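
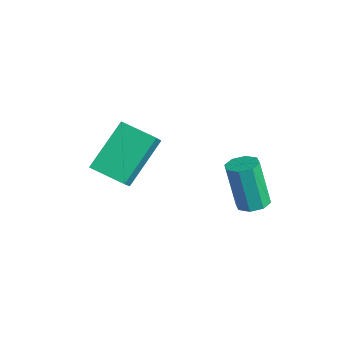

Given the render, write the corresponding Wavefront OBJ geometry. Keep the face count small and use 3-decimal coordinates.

v -1.518 -4.275 -2.261
v -2.112 -2.925 -0.955
v -2.063 -3.872 -2.926
v -2.657 -2.521 -1.62
v -0.543 -3.519 -2.6
v -1.137 -2.168 -1.294
v -1.088 -3.115 -3.265
v -1.682 -1.765 -1.959
v 0.541 0.374 -4.113
v 0.986 0.025 -4.045
v 0.564 -0.184 -2.359
v 0.119 0.166 -2.427
v 1.088 0.442 -3.967
v 0.666 0.234 -2.282
v 0.869 0.82 -3.976
v 0.447 0.611 -2.29
v 0.458 0.936 -4.064
v 0.036 0.728 -2.378
v 0.096 0.724 -4.181
v -0.326 0.515 -2.495
v -0.006 0.306 -4.258
v -0.428 0.098 -2.573
v 0.213 -0.071 -4.25
v -0.209 -0.28 -2.564
v 0.624 -0.188 -4.162
v 0.202 -0.396 -2.476
f 2 4 1
f 5 2 1
f 1 4 3
f 3 5 1
f 2 8 4
f 6 2 5
f 6 8 2
f 4 8 3
f 7 5 3
f 3 8 7
f 7 6 5
f 8 6 7
f 10 9 13
f 10 13 11
f 11 13 14
f 11 14 12
f 13 9 15
f 13 15 14
f 14 15 16
f 14 16 12
f 15 9 17
f 15 17 16
f 16 17 18
f 16 18 12
f 17 9 19
f 17 19 18
f 18 19 20
f 18 20 12
f 19 9 21
f 19 21 20
f 20 21 22
f 20 22 12
f 21 9 23
f 21 23 22
f 22 23 24
f 22 24 12
f 23 9 25
f 23 25 24
f 24 25 26
f 24 26 12
f 25 9 10
f 25 10 26
f 26 10 11
f 26 11 12



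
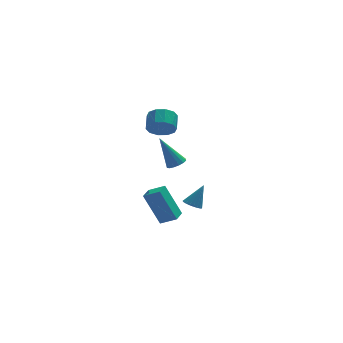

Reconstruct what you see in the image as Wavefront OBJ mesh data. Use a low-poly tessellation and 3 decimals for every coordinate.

v 0.203 -2.923 3.664
v 0.936 -2.9 3.274
v 1.169 -2.013 3.766
v 0.437 -2.037 4.156
v 0.594 -2.649 2.985
v 0.827 -1.763 3.476
v 0.103 -2.504 2.955
v 0.336 -1.617 3.447
v -0.35 -2.518 3.196
v -0.116 -1.632 3.688
v -0.591 -2.687 3.616
v -0.358 -1.801 4.107
v -0.529 -2.947 4.054
v -0.296 -2.06 4.546
v -0.187 -3.197 4.344
v 0.046 -2.311 4.835
v 0.304 -3.343 4.373
v 0.537 -2.456 4.865
v 0.756 -3.328 4.132
v 0.99 -2.442 4.624
v 0.998 -3.159 3.713
v 1.231 -2.273 4.204
v 0.226 -2.388 -4.122
v -0.585 -1.75 -2.201
v 0.682 -1.581 -4.197
v -0.129 -0.943 -2.277
v 1.069 -2.817 -3.623
v 0.258 -2.179 -1.703
v 1.525 -2.01 -3.699
v 0.714 -1.372 -1.778
v 2.089 -2.143 -2.991
v 2.569 -1.992 -3.297
v 2.791 -1.817 -1.729
v 2.448 -1.779 -3.285
v 2.265 -1.629 -3.221
v 2.051 -1.568 -3.118
v 1.843 -1.606 -2.993
v 1.678 -1.737 -2.867
v 1.584 -1.938 -2.762
v 1.578 -2.175 -2.698
v 1.659 -2.406 -2.683
v 1.815 -2.591 -2.722
v 2.018 -2.699 -2.807
v 2.233 -2.711 -2.924
v 2.424 -2.625 -3.053
v 2.556 -2.455 -3.17
v 2.608 -2.231 -3.257
v 0.916 -3.451 1.193
v 1.454 -3.352 1.414
v 0.104 -2.909 2.927
v 1.369 -3.086 1.291
v 1.163 -2.917 1.142
v 0.89 -2.892 1.006
v 0.624 -3.016 0.921
v 0.437 -3.256 0.908
v 0.378 -3.549 0.972
v 0.463 -3.816 1.095
v 0.669 -3.984 1.244
v 0.941 -4.01 1.379
v 1.207 -3.886 1.465
v 1.395 -3.645 1.477
f 2 1 5
f 2 5 3
f 3 5 6
f 3 6 4
f 5 1 7
f 5 7 6
f 6 7 8
f 6 8 4
f 7 1 9
f 7 9 8
f 8 9 10
f 8 10 4
f 9 1 11
f 9 11 10
f 10 11 12
f 10 12 4
f 11 1 13
f 11 13 12
f 12 13 14
f 12 14 4
f 13 1 15
f 13 15 14
f 14 15 16
f 14 16 4
f 15 1 17
f 15 17 16
f 16 17 18
f 16 18 4
f 17 1 19
f 17 19 18
f 18 19 20
f 18 20 4
f 19 1 21
f 19 21 20
f 20 21 22
f 20 22 4
f 21 1 2
f 21 2 22
f 22 2 3
f 22 3 4
f 24 26 23
f 27 24 23
f 23 26 25
f 25 27 23
f 24 30 26
f 28 24 27
f 28 30 24
f 26 30 25
f 29 27 25
f 25 30 29
f 29 28 27
f 30 28 29
f 32 31 34
f 32 34 33
f 34 31 35
f 34 35 33
f 35 31 36
f 35 36 33
f 36 31 37
f 36 37 33
f 37 31 38
f 37 38 33
f 38 31 39
f 38 39 33
f 39 31 40
f 39 40 33
f 40 31 41
f 40 41 33
f 41 31 42
f 41 42 33
f 42 31 43
f 42 43 33
f 43 31 44
f 43 44 33
f 44 31 45
f 44 45 33
f 45 31 46
f 45 46 33
f 46 31 47
f 46 47 33
f 47 31 32
f 47 32 33
f 49 48 51
f 49 51 50
f 51 48 52
f 51 52 50
f 52 48 53
f 52 53 50
f 53 48 54
f 53 54 50
f 54 48 55
f 54 55 50
f 55 48 56
f 55 56 50
f 56 48 57
f 56 57 50
f 57 48 58
f 57 58 50
f 58 48 59
f 58 59 50
f 59 48 60
f 59 60 50
f 60 48 61
f 60 61 50
f 61 48 49
f 61 49 50



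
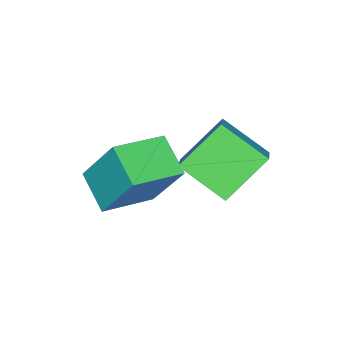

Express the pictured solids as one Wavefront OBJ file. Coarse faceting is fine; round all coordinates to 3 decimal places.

v -0.421 -1.592 -3.842
v -0.434 -0.809 -2.482
v 0.086 -0.784 -4.303
v 0.074 -0.001 -2.943
v 0.746 -2.139 -3.517
v 0.734 -1.356 -2.157
v 1.254 -1.331 -3.978
v 1.241 -0.548 -2.618
v -1.589 1.122 -3.084
v -1.534 -0.01 -2.409
v -0.993 1.425 -2.626
v -0.938 0.292 -1.95
v -0.642 0.628 -3.99
v -0.587 -0.505 -3.314
v -0.046 0.93 -3.531
v 0.009 -0.202 -2.856
f 2 4 1
f 5 2 1
f 1 4 3
f 3 5 1
f 2 8 4
f 6 2 5
f 6 8 2
f 4 8 3
f 7 5 3
f 3 8 7
f 7 6 5
f 8 6 7
f 10 12 9
f 13 10 9
f 9 12 11
f 11 13 9
f 10 16 12
f 14 10 13
f 14 16 10
f 12 16 11
f 15 13 11
f 11 16 15
f 15 14 13
f 16 14 15



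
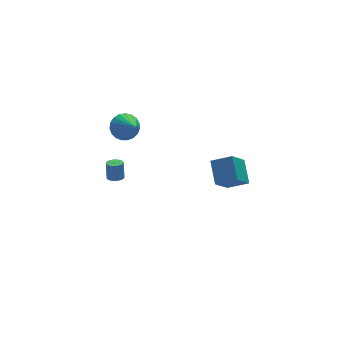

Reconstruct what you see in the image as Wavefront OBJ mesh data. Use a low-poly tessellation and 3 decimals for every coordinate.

v -2.648 3.371 -3.345
v -2.246 3.002 -3.278
v -2.169 3.3 -2.107
v -2.572 3.669 -2.175
v -2.129 3.191 -3.333
v -2.052 3.488 -2.163
v -2.102 3.41 -3.391
v -2.025 3.708 -2.221
v -2.169 3.623 -3.441
v -2.092 3.921 -2.27
v -2.319 3.793 -3.474
v -2.242 4.09 -2.304
v -2.526 3.889 -3.485
v -2.45 4.187 -2.315
v -2.754 3.896 -3.472
v -2.678 4.193 -2.301
v -2.964 3.812 -3.437
v -2.888 4.11 -2.266
v -3.119 3.652 -3.386
v -3.043 3.95 -2.215
v -3.193 3.443 -3.328
v -3.117 3.741 -2.158
v -3.173 3.222 -3.273
v -3.096 3.52 -2.103
v -3.062 3.027 -3.231
v -2.985 3.325 -2.06
v -2.879 2.891 -3.208
v -2.802 3.189 -2.038
v -2.657 2.838 -3.209
v -2.58 3.136 -2.039
v -2.433 2.878 -3.234
v -2.356 3.175 -2.063
v -1.69 4.156 0.642
v -0.81 4.497 0.974
v -1.51 2.684 1.678
v -1.076 4.659 1.25
v -1.447 4.734 1.421
v -1.861 4.709 1.457
v -2.245 4.589 1.352
v -2.533 4.394 1.124
v -2.675 4.157 0.813
v -2.646 3.921 0.472
v -2.453 3.725 0.161
v -2.127 3.604 -0.068
v -1.726 3.578 -0.174
v -1.318 3.653 -0.138
v -0.975 3.814 0.032
v -0.755 4.035 0.307
v -0.697 4.276 0.641
v 1.65 -5.279 2.086
v 1.915 -3.934 3.057
v 0.562 -4.642 1.501
v 0.827 -3.297 2.472
v 2.733 -4.583 0.828
v 2.998 -3.238 1.799
v 1.645 -3.946 0.243
v 1.91 -2.601 1.214
f 2 1 5
f 2 5 3
f 3 5 6
f 3 6 4
f 5 1 7
f 5 7 6
f 6 7 8
f 6 8 4
f 7 1 9
f 7 9 8
f 8 9 10
f 8 10 4
f 9 1 11
f 9 11 10
f 10 11 12
f 10 12 4
f 11 1 13
f 11 13 12
f 12 13 14
f 12 14 4
f 13 1 15
f 13 15 14
f 14 15 16
f 14 16 4
f 15 1 17
f 15 17 16
f 16 17 18
f 16 18 4
f 17 1 19
f 17 19 18
f 18 19 20
f 18 20 4
f 19 1 21
f 19 21 20
f 20 21 22
f 20 22 4
f 21 1 23
f 21 23 22
f 22 23 24
f 22 24 4
f 23 1 25
f 23 25 24
f 24 25 26
f 24 26 4
f 25 1 27
f 25 27 26
f 26 27 28
f 26 28 4
f 27 1 29
f 27 29 28
f 28 29 30
f 28 30 4
f 29 1 31
f 29 31 30
f 30 31 32
f 30 32 4
f 31 1 2
f 31 2 32
f 32 2 3
f 32 3 4
f 34 33 36
f 34 36 35
f 36 33 37
f 36 37 35
f 37 33 38
f 37 38 35
f 38 33 39
f 38 39 35
f 39 33 40
f 39 40 35
f 40 33 41
f 40 41 35
f 41 33 42
f 41 42 35
f 42 33 43
f 42 43 35
f 43 33 44
f 43 44 35
f 44 33 45
f 44 45 35
f 45 33 46
f 45 46 35
f 46 33 47
f 46 47 35
f 47 33 48
f 47 48 35
f 48 33 49
f 48 49 35
f 49 33 34
f 49 34 35
f 51 53 50
f 54 51 50
f 50 53 52
f 52 54 50
f 51 57 53
f 55 51 54
f 55 57 51
f 53 57 52
f 56 54 52
f 52 57 56
f 56 55 54
f 57 55 56



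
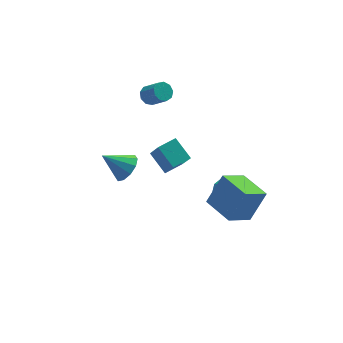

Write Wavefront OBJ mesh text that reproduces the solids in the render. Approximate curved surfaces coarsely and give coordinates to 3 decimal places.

v 1.536 -4.345 -1.054
v 2.424 -4.046 0.483
v 0.923 -2.717 -1.017
v 1.811 -2.418 0.52
v 2.769 -3.862 -1.86
v 3.657 -3.563 -0.323
v 2.156 -2.234 -1.823
v 3.044 -1.935 -0.286
v 2.959 0.255 -3.726
v 3.575 0.73 -3.54
v 3.281 -0.795 -2.114
v 3.211 0.913 -3.348
v 2.766 0.887 -3.276
v 2.383 0.661 -3.347
v 2.183 0.305 -3.538
v 2.229 -0.066 -3.789
v 2.507 -0.336 -4.02
v 2.928 -0.418 -4.158
v 3.359 -0.287 -4.158
v 3.663 0.017 -4.021
v 3.744 0.396 -3.791
v -2.386 -0.402 0.337
v -1.843 -0.449 0.976
v -3.494 -0.058 1.303
v -1.843 0.04 0.802
v -2.051 0.36 0.45
v -2.386 0.389 0.055
v -2.722 0.116 -0.233
v -2.929 -0.355 -0.302
v -2.929 -0.844 -0.128
v -2.721 -1.164 0.224
v -2.386 -1.193 0.619
v -2.05 -0.92 0.906
v -0.206 3.336 2.124
v 0.159 3.134 1.722
v 0.672 2.403 2.553
v 0.306 2.604 2.956
v 0.317 3.45 1.902
v 0.83 2.718 2.733
v 0.23 3.712 2.186
v 0.743 2.981 3.018
v -0.061 3.799 2.442
v 0.452 3.067 3.273
v -0.42 3.668 2.549
v 0.093 2.937 3.38
v -0.679 3.382 2.457
v -0.166 2.651 3.288
v -0.717 3.074 2.21
v -0.204 2.343 3.041
v -0.516 2.889 1.923
v -0.003 2.158 2.754
v -0.17 2.912 1.73
v 0.342 2.181 2.561
v 0.292 0.805 -1.513
v -0.189 1.847 -0.73
v 0.123 1.723 -2.838
v -0.359 2.765 -2.054
v 1.299 1.175 -1.386
v 0.817 2.217 -0.602
v 1.129 2.093 -2.71
v 0.648 3.135 -1.927
f 2 4 1
f 5 2 1
f 1 4 3
f 3 5 1
f 2 8 4
f 6 2 5
f 6 8 2
f 4 8 3
f 7 5 3
f 3 8 7
f 7 6 5
f 8 6 7
f 10 9 12
f 10 12 11
f 12 9 13
f 12 13 11
f 13 9 14
f 13 14 11
f 14 9 15
f 14 15 11
f 15 9 16
f 15 16 11
f 16 9 17
f 16 17 11
f 17 9 18
f 17 18 11
f 18 9 19
f 18 19 11
f 19 9 20
f 19 20 11
f 20 9 21
f 20 21 11
f 21 9 10
f 21 10 11
f 23 22 25
f 23 25 24
f 25 22 26
f 25 26 24
f 26 22 27
f 26 27 24
f 27 22 28
f 27 28 24
f 28 22 29
f 28 29 24
f 29 22 30
f 29 30 24
f 30 22 31
f 30 31 24
f 31 22 32
f 31 32 24
f 32 22 33
f 32 33 24
f 33 22 23
f 33 23 24
f 35 34 38
f 35 38 36
f 36 38 39
f 36 39 37
f 38 34 40
f 38 40 39
f 39 40 41
f 39 41 37
f 40 34 42
f 40 42 41
f 41 42 43
f 41 43 37
f 42 34 44
f 42 44 43
f 43 44 45
f 43 45 37
f 44 34 46
f 44 46 45
f 45 46 47
f 45 47 37
f 46 34 48
f 46 48 47
f 47 48 49
f 47 49 37
f 48 34 50
f 48 50 49
f 49 50 51
f 49 51 37
f 50 34 52
f 50 52 51
f 51 52 53
f 51 53 37
f 52 34 35
f 52 35 53
f 53 35 36
f 53 36 37
f 55 57 54
f 58 55 54
f 54 57 56
f 56 58 54
f 55 61 57
f 59 55 58
f 59 61 55
f 57 61 56
f 60 58 56
f 56 61 60
f 60 59 58
f 61 59 60



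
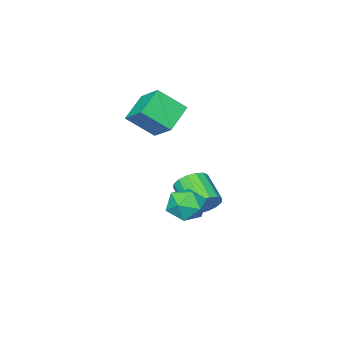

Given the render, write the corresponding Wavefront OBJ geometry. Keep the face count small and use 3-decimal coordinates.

v 0.156 -2.189 1.702
v -1.398 -2.649 2.693
v 0.397 -0.596 2.818
v -1.157 -1.056 3.809
v 1.297 -3.264 2.991
v -0.257 -3.724 3.982
v 1.538 -1.671 4.107
v -0.016 -2.131 5.098
v -0.592 0.948 -2.625
v 0.218 0.471 -3.022
v -0.238 -1.145 -2.011
v -1.048 -0.668 -1.615
v 0.396 0.698 -2.579
v -0.061 -0.918 -1.568
v 0.309 0.991 -2.149
v -0.148 -0.625 -1.138
v -0.019 1.273 -1.846
v -0.476 -0.343 -0.836
v -0.501 1.468 -1.752
v -0.958 -0.148 -0.742
v -1.007 1.524 -1.893
v -1.464 -0.093 -0.882
v -1.402 1.425 -2.229
v -1.858 -0.191 -1.218
v -1.579 1.198 -2.672
v -2.036 -0.418 -1.661
v -1.492 0.905 -3.102
v -1.949 -0.711 -2.091
v -1.164 0.623 -3.404
v -1.621 -0.993 -2.394
v -0.682 0.428 -3.498
v -1.139 -1.188 -2.488
v -0.176 0.373 -3.358
v -0.633 -1.244 -2.347
v 3.461 4.979 0.362
v 4.097 4.458 -0.437
v 2.743 3.342 0.857
v 3.379 2.821 0.058
v 3.88 3.281 0.98
v 4.325 4.293 0.674
v 2.515 3.507 -0.254
v 2.96 4.519 -0.56
v 3.513 3.549 -0.818
v 4.356 3.409 -0.055
v 2.484 4.391 0.475
v 3.327 4.251 1.238
f 2 4 1
f 5 2 1
f 1 4 3
f 3 5 1
f 2 8 4
f 6 2 5
f 6 8 2
f 4 8 3
f 7 5 3
f 3 8 7
f 7 6 5
f 8 6 7
f 10 9 13
f 10 13 11
f 11 13 14
f 11 14 12
f 13 9 15
f 13 15 14
f 14 15 16
f 14 16 12
f 15 9 17
f 15 17 16
f 16 17 18
f 16 18 12
f 17 9 19
f 17 19 18
f 18 19 20
f 18 20 12
f 19 9 21
f 19 21 20
f 20 21 22
f 20 22 12
f 21 9 23
f 21 23 22
f 22 23 24
f 22 24 12
f 23 9 25
f 23 25 24
f 24 25 26
f 24 26 12
f 25 9 27
f 25 27 26
f 26 27 28
f 26 28 12
f 27 9 29
f 27 29 28
f 28 29 30
f 28 30 12
f 29 9 31
f 29 31 30
f 30 31 32
f 30 32 12
f 31 9 33
f 31 33 32
f 32 33 34
f 32 34 12
f 33 9 10
f 33 10 34
f 34 10 11
f 34 11 12
f 35 46 40
f 35 40 36
f 35 36 42
f 35 42 45
f 35 45 46
f 36 40 44
f 40 46 39
f 46 45 37
f 45 42 41
f 42 36 43
f 38 44 39
f 38 39 37
f 38 37 41
f 38 41 43
f 38 43 44
f 39 44 40
f 37 39 46
f 41 37 45
f 43 41 42
f 44 43 36



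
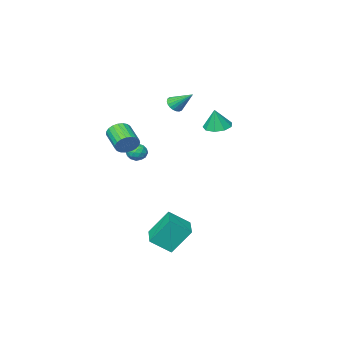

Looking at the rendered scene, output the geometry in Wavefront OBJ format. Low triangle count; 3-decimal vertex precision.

v 2.303 0.787 1.935
v 2.775 0.495 1.492
v 2.508 -0.8 2.062
v 2.037 -0.507 2.505
v 2.943 0.563 1.724
v 2.677 -0.732 2.295
v 3.001 0.67 1.994
v 2.734 -0.625 2.564
v 2.938 0.797 2.253
v 2.671 -0.498 2.823
v 2.766 0.922 2.457
v 2.499 -0.373 3.027
v 2.513 1.024 2.57
v 2.246 -0.271 3.141
v 2.224 1.086 2.574
v 1.958 -0.209 3.145
v 1.949 1.095 2.468
v 1.682 -0.2 3.038
v 1.735 1.052 2.269
v 1.469 -0.243 2.839
v 1.62 0.962 2.012
v 1.353 -0.333 2.583
v 1.622 0.843 1.742
v 1.356 -0.452 2.313
v 1.743 0.714 1.506
v 1.476 -0.581 2.076
v 1.96 0.598 1.343
v 1.693 -0.697 1.914
v 2.237 0.514 1.283
v 1.97 -0.781 1.853
v 2.525 0.478 1.335
v 2.258 -0.817 1.906
v -2.616 -2.018 3.193
v -2.222 -1.65 2.954
v -3.064 -0.922 4.147
v -2.421 -1.61 2.815
v -2.653 -1.64 2.742
v -2.878 -1.736 2.746
v -3.059 -1.881 2.828
v -3.163 -2.049 2.973
v -3.172 -2.212 3.156
v -3.086 -2.342 3.346
v -2.918 -2.415 3.509
v -2.698 -2.42 3.617
v -2.464 -2.355 3.653
v -2.256 -2.232 3.609
v -2.111 -2.072 3.493
v -2.053 -1.903 3.325
v -2.092 -1.753 3.135
v 1.933 2.229 -4.071
v 1.043 2.807 -2.604
v 0.941 2.812 -4.903
v 0.051 3.39 -3.436
v 2.749 3.57 -4.104
v 1.859 4.148 -2.637
v 1.757 4.153 -4.936
v 0.867 4.731 -3.469
v -3.948 0.208 1.934
v -3.14 0.227 1.745
v -3.652 0.312 3.206
v -3.35 0.754 1.751
v -3.84 1.026 1.842
v -4.38 0.915 1.977
v -4.718 0.474 2.091
v -4.696 -0.092 2.132
v -4.323 -0.517 2.08
v -3.775 -0.603 1.96
v -3.308 -0.309 1.827
v -0.983 -2.381 -0.02
v -0.352 -2.319 0.13
v -0.748 -3.161 -0.69
v -0.117 -3.099 -0.54
v -0.535 -3.333 -0.098
v -0.68 -2.85 0.316
v -0.42 -2.63 -0.876
v -0.565 -2.147 -0.462
v -0.004 -2.473 -0.4
v -0.075 -2.907 0.081
v -1.025 -2.573 -0.641
v -1.096 -3.007 -0.16
v -0.688 -2.282 0.114
v -0.412 -3.198 -0.674
v -0.658 -3.336 -0.414
v -0.286 -3.299 -0.326
v -0.881 -2.594 0.223
v -0.51 -2.557 0.311
v -0.617 -3.153 0.177
v -0.59 -2.923 -0.871
v -0.219 -2.886 -0.783
v -0.814 -2.181 -0.234
v -0.442 -2.144 -0.146
v -0.483 -2.327 -0.737
v -0.112 -2.335 -0.11
v 0.026 -2.794 -0.503
v -0.152 -2.518 -0.701
v -0.238 -2.235 -0.457
v -0.154 -2.591 0.173
v -0.016 -3.049 -0.221
v -0.262 -3.186 0.039
v -0.347 -2.903 0.283
v 0.051 -2.681 -0.138
v -1.084 -2.431 -0.339
v -0.946 -2.889 -0.733
v -0.753 -2.577 -0.843
v -0.838 -2.294 -0.599
v -1.126 -2.686 -0.057
v -0.988 -3.145 -0.45
v -0.862 -3.245 -0.103
v -0.948 -2.962 0.141
v -1.151 -2.799 -0.422
f 2 1 5
f 2 5 3
f 3 5 6
f 3 6 4
f 5 1 7
f 5 7 6
f 6 7 8
f 6 8 4
f 7 1 9
f 7 9 8
f 8 9 10
f 8 10 4
f 9 1 11
f 9 11 10
f 10 11 12
f 10 12 4
f 11 1 13
f 11 13 12
f 12 13 14
f 12 14 4
f 13 1 15
f 13 15 14
f 14 15 16
f 14 16 4
f 15 1 17
f 15 17 16
f 16 17 18
f 16 18 4
f 17 1 19
f 17 19 18
f 18 19 20
f 18 20 4
f 19 1 21
f 19 21 20
f 20 21 22
f 20 22 4
f 21 1 23
f 21 23 22
f 22 23 24
f 22 24 4
f 23 1 25
f 23 25 24
f 24 25 26
f 24 26 4
f 25 1 27
f 25 27 26
f 26 27 28
f 26 28 4
f 27 1 29
f 27 29 28
f 28 29 30
f 28 30 4
f 29 1 31
f 29 31 30
f 30 31 32
f 30 32 4
f 31 1 2
f 31 2 32
f 32 2 3
f 32 3 4
f 34 33 36
f 34 36 35
f 36 33 37
f 36 37 35
f 37 33 38
f 37 38 35
f 38 33 39
f 38 39 35
f 39 33 40
f 39 40 35
f 40 33 41
f 40 41 35
f 41 33 42
f 41 42 35
f 42 33 43
f 42 43 35
f 43 33 44
f 43 44 35
f 44 33 45
f 44 45 35
f 45 33 46
f 45 46 35
f 46 33 47
f 46 47 35
f 47 33 48
f 47 48 35
f 48 33 49
f 48 49 35
f 49 33 34
f 49 34 35
f 51 53 50
f 54 51 50
f 50 53 52
f 52 54 50
f 51 57 53
f 55 51 54
f 55 57 51
f 53 57 52
f 56 54 52
f 52 57 56
f 56 55 54
f 57 55 56
f 59 58 61
f 59 61 60
f 61 58 62
f 61 62 60
f 62 58 63
f 62 63 60
f 63 58 64
f 63 64 60
f 64 58 65
f 64 65 60
f 65 58 66
f 65 66 60
f 66 58 67
f 66 67 60
f 67 58 68
f 67 68 60
f 68 58 59
f 68 59 60
f 69 106 85
f 106 80 109
f 85 109 74
f 106 109 85
f 69 85 81
f 85 74 86
f 81 86 70
f 85 86 81
f 69 81 90
f 81 70 91
f 90 91 76
f 81 91 90
f 69 90 102
f 90 76 105
f 102 105 79
f 90 105 102
f 69 102 106
f 102 79 110
f 106 110 80
f 102 110 106
f 70 86 97
f 86 74 100
f 97 100 78
f 86 100 97
f 74 109 87
f 109 80 108
f 87 108 73
f 109 108 87
f 80 110 107
f 110 79 103
f 107 103 71
f 110 103 107
f 79 105 104
f 105 76 92
f 104 92 75
f 105 92 104
f 76 91 96
f 91 70 93
f 96 93 77
f 91 93 96
f 72 98 84
f 98 78 99
f 84 99 73
f 98 99 84
f 72 84 82
f 84 73 83
f 82 83 71
f 84 83 82
f 72 82 89
f 82 71 88
f 89 88 75
f 82 88 89
f 72 89 94
f 89 75 95
f 94 95 77
f 89 95 94
f 72 94 98
f 94 77 101
f 98 101 78
f 94 101 98
f 73 99 87
f 99 78 100
f 87 100 74
f 99 100 87
f 71 83 107
f 83 73 108
f 107 108 80
f 83 108 107
f 75 88 104
f 88 71 103
f 104 103 79
f 88 103 104
f 77 95 96
f 95 75 92
f 96 92 76
f 95 92 96
f 78 101 97
f 101 77 93
f 97 93 70
f 101 93 97



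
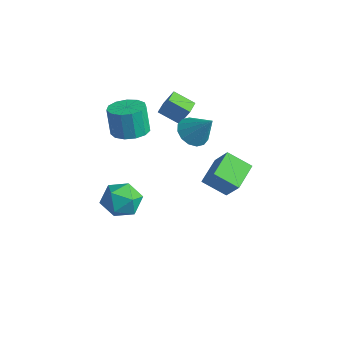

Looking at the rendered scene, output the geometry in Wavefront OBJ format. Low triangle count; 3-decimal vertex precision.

v 1.76 -1.436 -0.287
v 1.038 0.055 0.246
v 2.832 -0.616 -1.128
v 2.11 0.875 -0.595
v 2.75 -1.415 0.995
v 2.028 0.076 1.528
v 3.822 -0.595 0.154
v 3.1 0.896 0.687
v -1.37 0.481 0.855
v -0.773 -0.304 0.593
v -0.21 0.879 2.305
v -0.581 0.11 0.325
v -0.601 0.622 0.2
v -0.827 1.097 0.25
v -1.198 1.406 0.462
v -1.616 1.468 0.78
v -1.967 1.265 1.117
v -2.159 0.852 1.384
v -2.14 0.339 1.509
v -1.914 -0.135 1.459
v -1.543 -0.445 1.247
v -1.125 -0.507 0.93
v -3.229 1.008 0.114
v -4.272 0.314 0.803
v -4.015 2.001 -0.076
v -5.058 1.307 0.614
v -2.882 1.473 1.106
v -3.925 0.779 1.796
v -3.668 2.466 0.917
v -4.711 1.772 1.606
v -3.725 -1.974 0.645
v -2.726 -2.354 0.862
v -3.097 -2.326 2.613
v -4.095 -1.946 2.395
v -2.682 -1.742 0.862
v -3.053 -1.713 2.613
v -2.968 -1.203 0.792
v -3.339 -1.175 2.543
v -3.495 -0.909 0.676
v -3.866 -0.881 2.427
v -4.094 -0.953 0.55
v -4.465 -0.925 2.301
v -4.576 -1.322 0.453
v -4.947 -1.293 2.204
v -4.788 -1.897 0.418
v -5.159 -1.869 2.169
v -4.662 -2.497 0.454
v -5.033 -2.469 2.205
v -4.238 -2.931 0.551
v -4.609 -2.903 2.302
v -3.651 -3.061 0.678
v -4.022 -3.033 2.429
v -3.088 -2.846 0.794
v -3.459 -2.818 2.544
v -2.099 -3.173 -4.074
v -1.516 -2.82 -3.025
v -2.624 -4.92 -3.195
v -2.041 -4.567 -2.146
v -3.089 -3.985 -2.506
v -2.764 -2.906 -3.049
v -1.376 -4.834 -3.171
v -1.051 -3.755 -3.714
v -1.069 -3.847 -2.467
v -2.128 -3.322 -2.055
v -2.012 -4.418 -4.165
v -3.071 -3.893 -3.753
f 2 4 1
f 5 2 1
f 1 4 3
f 3 5 1
f 2 8 4
f 6 2 5
f 6 8 2
f 4 8 3
f 7 5 3
f 3 8 7
f 7 6 5
f 8 6 7
f 10 9 12
f 10 12 11
f 12 9 13
f 12 13 11
f 13 9 14
f 13 14 11
f 14 9 15
f 14 15 11
f 15 9 16
f 15 16 11
f 16 9 17
f 16 17 11
f 17 9 18
f 17 18 11
f 18 9 19
f 18 19 11
f 19 9 20
f 19 20 11
f 20 9 21
f 20 21 11
f 21 9 22
f 21 22 11
f 22 9 10
f 22 10 11
f 24 26 23
f 27 24 23
f 23 26 25
f 25 27 23
f 24 30 26
f 28 24 27
f 28 30 24
f 26 30 25
f 29 27 25
f 25 30 29
f 29 28 27
f 30 28 29
f 32 31 35
f 32 35 33
f 33 35 36
f 33 36 34
f 35 31 37
f 35 37 36
f 36 37 38
f 36 38 34
f 37 31 39
f 37 39 38
f 38 39 40
f 38 40 34
f 39 31 41
f 39 41 40
f 40 41 42
f 40 42 34
f 41 31 43
f 41 43 42
f 42 43 44
f 42 44 34
f 43 31 45
f 43 45 44
f 44 45 46
f 44 46 34
f 45 31 47
f 45 47 46
f 46 47 48
f 46 48 34
f 47 31 49
f 47 49 48
f 48 49 50
f 48 50 34
f 49 31 51
f 49 51 50
f 50 51 52
f 50 52 34
f 51 31 53
f 51 53 52
f 52 53 54
f 52 54 34
f 53 31 32
f 53 32 54
f 54 32 33
f 54 33 34
f 55 66 60
f 55 60 56
f 55 56 62
f 55 62 65
f 55 65 66
f 56 60 64
f 60 66 59
f 66 65 57
f 65 62 61
f 62 56 63
f 58 64 59
f 58 59 57
f 58 57 61
f 58 61 63
f 58 63 64
f 59 64 60
f 57 59 66
f 61 57 65
f 63 61 62
f 64 63 56



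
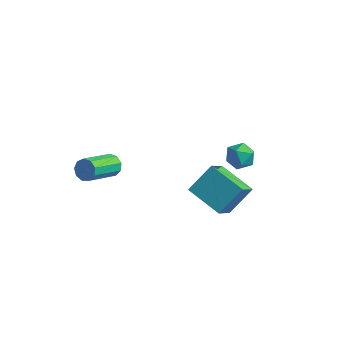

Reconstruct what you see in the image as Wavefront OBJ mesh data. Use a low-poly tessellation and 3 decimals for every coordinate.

v 0.164 1.27 2.985
v 0.513 1.461 2.481
v -0.053 0.379 2.499
v 0.296 0.57 1.995
v 0.585 0.428 2.549
v 0.719 0.978 2.85
v -0.259 0.862 2.13
v -0.125 1.412 2.431
v 0.251 1.208 1.953
v 0.773 0.94 2.212
v -0.313 0.9 2.768
v 0.209 0.632 3.027
v -0.202 -2.099 2.768
v 0.225 -1.183 3.663
v -0.367 -1.039 1.762
v 0.061 -0.123 2.657
v 1.239 -2.317 2.303
v 1.667 -1.401 3.198
v 1.075 -1.257 1.297
v 1.502 -0.341 2.192
v -3.879 -1.66 1.937
v -3.748 -1.445 2.369
v -3.969 -2.844 3.134
v -4.101 -3.06 2.703
v -4.086 -1.417 2.322
v -4.307 -2.816 3.088
v -4.327 -1.503 2.095
v -4.548 -2.902 2.861
v -4.359 -1.663 1.794
v -4.58 -3.062 2.56
v -4.166 -1.821 1.56
v -4.387 -3.22 2.326
v -3.839 -1.905 1.503
v -4.061 -3.304 2.268
v -3.531 -1.874 1.648
v -3.753 -3.273 2.414
v -3.386 -1.743 1.929
v -3.608 -3.142 2.695
v -3.472 -1.574 2.214
v -3.693 -2.973 2.979
f 1 12 6
f 1 6 2
f 1 2 8
f 1 8 11
f 1 11 12
f 2 6 10
f 6 12 5
f 12 11 3
f 11 8 7
f 8 2 9
f 4 10 5
f 4 5 3
f 4 3 7
f 4 7 9
f 4 9 10
f 5 10 6
f 3 5 12
f 7 3 11
f 9 7 8
f 10 9 2
f 14 16 13
f 17 14 13
f 13 16 15
f 15 17 13
f 14 20 16
f 18 14 17
f 18 20 14
f 16 20 15
f 19 17 15
f 15 20 19
f 19 18 17
f 20 18 19
f 22 21 25
f 22 25 23
f 23 25 26
f 23 26 24
f 25 21 27
f 25 27 26
f 26 27 28
f 26 28 24
f 27 21 29
f 27 29 28
f 28 29 30
f 28 30 24
f 29 21 31
f 29 31 30
f 30 31 32
f 30 32 24
f 31 21 33
f 31 33 32
f 32 33 34
f 32 34 24
f 33 21 35
f 33 35 34
f 34 35 36
f 34 36 24
f 35 21 37
f 35 37 36
f 36 37 38
f 36 38 24
f 37 21 39
f 37 39 38
f 38 39 40
f 38 40 24
f 39 21 22
f 39 22 40
f 40 22 23
f 40 23 24



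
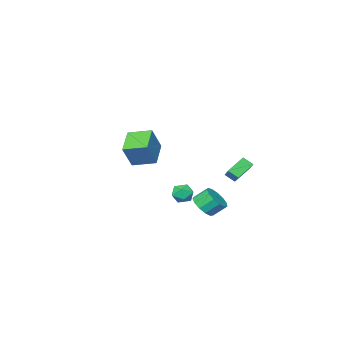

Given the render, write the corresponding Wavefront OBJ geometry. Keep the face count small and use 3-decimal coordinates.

v -2.333 -1.007 -2.825
v -1.66 -1.348 -2.477
v -2.48 -2.092 -3.603
v -1.807 -2.433 -3.255
v -2.503 -2.34 -2.811
v -2.412 -1.669 -2.33
v -1.728 -1.771 -3.75
v -1.637 -1.1 -3.269
v -1.286 -1.82 -3.048
v -1.765 -2.171 -2.468
v -2.375 -1.269 -3.612
v -2.854 -1.62 -3.032
v -0.947 1.529 -2.922
v -0.195 2.058 -2.729
v -0.82 2.66 -1.945
v -1.573 2.131 -2.138
v -0.453 2.303 -3.122
v -1.078 2.905 -2.338
v -0.867 2.302 -3.452
v -1.492 2.904 -2.667
v -1.307 2.055 -3.613
v -1.932 2.657 -2.829
v -1.633 1.642 -3.555
v -2.258 2.244 -2.771
v -1.741 1.192 -3.296
v -2.366 1.795 -2.512
v -1.597 0.85 -2.919
v -2.223 1.452 -2.134
v -1.247 0.723 -2.542
v -1.872 1.325 -1.758
v -0.802 0.852 -2.286
v -1.427 1.454 -1.502
v -0.403 1.196 -2.232
v -1.028 1.798 -1.448
v -0.176 1.646 -2.397
v -0.801 2.248 -1.613
v -4.999 1.284 -0.724
v -4.035 2.672 0.229
v -3.9 1.141 -1.627
v -2.936 2.53 -0.674
v -4.664 0.71 -0.226
v -3.7 2.099 0.727
v -3.565 0.568 -1.129
v -2.601 1.956 -0.176
v 3.134 0.219 2.521
v 3.982 0.402 4.018
v 2.287 1.462 2.848
v 3.135 1.645 4.345
v 4.365 1.275 1.695
v 5.213 1.458 3.192
v 3.518 2.518 2.022
v 4.366 2.701 3.519
f 1 12 6
f 1 6 2
f 1 2 8
f 1 8 11
f 1 11 12
f 2 6 10
f 6 12 5
f 12 11 3
f 11 8 7
f 8 2 9
f 4 10 5
f 4 5 3
f 4 3 7
f 4 7 9
f 4 9 10
f 5 10 6
f 3 5 12
f 7 3 11
f 9 7 8
f 10 9 2
f 14 13 17
f 14 17 15
f 15 17 18
f 15 18 16
f 17 13 19
f 17 19 18
f 18 19 20
f 18 20 16
f 19 13 21
f 19 21 20
f 20 21 22
f 20 22 16
f 21 13 23
f 21 23 22
f 22 23 24
f 22 24 16
f 23 13 25
f 23 25 24
f 24 25 26
f 24 26 16
f 25 13 27
f 25 27 26
f 26 27 28
f 26 28 16
f 27 13 29
f 27 29 28
f 28 29 30
f 28 30 16
f 29 13 31
f 29 31 30
f 30 31 32
f 30 32 16
f 31 13 33
f 31 33 32
f 32 33 34
f 32 34 16
f 33 13 35
f 33 35 34
f 34 35 36
f 34 36 16
f 35 13 14
f 35 14 36
f 36 14 15
f 36 15 16
f 38 40 37
f 41 38 37
f 37 40 39
f 39 41 37
f 38 44 40
f 42 38 41
f 42 44 38
f 40 44 39
f 43 41 39
f 39 44 43
f 43 42 41
f 44 42 43
f 46 48 45
f 49 46 45
f 45 48 47
f 47 49 45
f 46 52 48
f 50 46 49
f 50 52 46
f 48 52 47
f 51 49 47
f 47 52 51
f 51 50 49
f 52 50 51



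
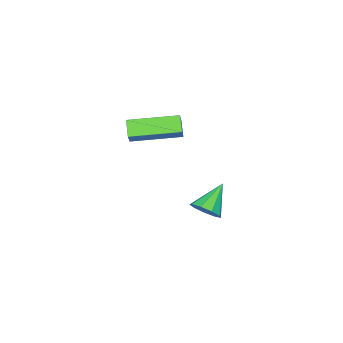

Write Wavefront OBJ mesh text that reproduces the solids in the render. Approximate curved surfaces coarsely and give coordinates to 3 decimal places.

v -0.526 -0.758 2.602
v -0.986 -1.194 3.168
v -1.826 0.913 2.833
v -2.286 0.477 3.399
v 0.006 -0.437 3.281
v -0.454 -0.873 3.847
v -1.294 1.234 3.512
v -1.754 0.798 4.078
v -2.937 1.23 -2.123
v -2.546 0.84 -1.646
v -4.143 1.25 -1.117
v -2.473 1.328 -1.568
v -2.617 1.77 -1.749
v -2.911 1.96 -2.106
v -3.217 1.808 -2.47
v -3.392 1.386 -2.672
v -3.354 0.891 -2.616
v -3.121 0.555 -2.33
v -2.802 0.535 -1.947
f 2 4 1
f 5 2 1
f 1 4 3
f 3 5 1
f 2 8 4
f 6 2 5
f 6 8 2
f 4 8 3
f 7 5 3
f 3 8 7
f 7 6 5
f 8 6 7
f 10 9 12
f 10 12 11
f 12 9 13
f 12 13 11
f 13 9 14
f 13 14 11
f 14 9 15
f 14 15 11
f 15 9 16
f 15 16 11
f 16 9 17
f 16 17 11
f 17 9 18
f 17 18 11
f 18 9 19
f 18 19 11
f 19 9 10
f 19 10 11



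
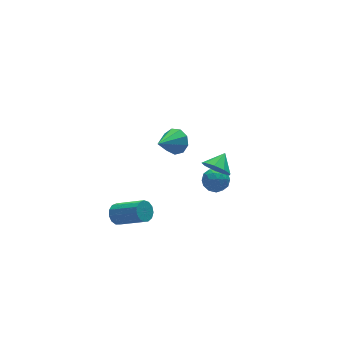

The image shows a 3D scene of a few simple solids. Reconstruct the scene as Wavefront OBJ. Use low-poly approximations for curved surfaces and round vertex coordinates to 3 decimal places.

v 3.106 -1.226 -1.341
v 3.679 -1.709 -1.801
v 3.954 -0.734 -0.799
v 3.565 -1.193 -2.09
v 3.236 -0.693 -2.029
v 2.846 -0.442 -1.645
v 2.577 -0.558 -1.119
v 2.556 -0.986 -0.696
v 2.792 -1.526 -0.575
v 3.175 -1.926 -0.812
v 3.525 -1.998 -1.296
v 3.069 -0.277 -2.75
v 3.834 0.032 -2.846
v 3.246 -1.052 -3.834
v 4.011 -0.743 -3.93
v 3.841 -1.238 -3.286
v 3.732 -0.76 -2.616
v 3.348 -0.26 -4.064
v 3.239 0.218 -3.394
v 4.007 0.042 -3.658
v 4.311 -0.562 -3.177
v 2.769 -0.458 -3.503
v 3.073 -1.062 -3.022
v 3.436 -0.055 -2.703
v 3.644 -0.965 -3.977
v 3.544 -1.256 -3.599
v 3.994 -1.075 -3.655
v 3.376 -0.52 -2.567
v 3.826 -0.338 -2.624
v 3.83 -1.085 -2.882
v 3.254 -0.682 -4.056
v 3.704 -0.5 -4.113
v 3.086 0.055 -3.025
v 3.536 0.236 -3.081
v 3.25 0.065 -3.798
v 3.987 0.133 -3.237
v 4.091 -0.322 -3.874
v 3.701 -0.038 -3.953
v 3.637 0.243 -3.559
v 4.166 -0.222 -2.954
v 4.27 -0.677 -3.591
v 4.17 -0.969 -3.212
v 4.106 -0.688 -2.818
v 4.268 -0.216 -3.431
v 2.81 -0.343 -3.089
v 2.914 -0.798 -3.726
v 2.974 -0.332 -3.862
v 2.91 -0.051 -3.468
v 2.989 -0.698 -2.806
v 3.093 -1.153 -3.443
v 3.443 -1.263 -3.121
v 3.379 -0.982 -2.727
v 2.812 -0.804 -3.249
v 0.164 -1.911 3.456
v 0.662 -2.253 3.981
v -1.164 -2.389 4.404
v 0.573 -1.731 4.12
v 0.293 -1.293 3.948
v -0.048 -1.144 3.547
v -0.289 -1.354 3.102
v -0.319 -1.824 2.824
v -0.122 -2.335 2.841
v 0.208 -2.647 3.146
v 0.517 -2.614 3.596
v -2.251 0.21 -4.003
v -1.766 0.651 -3.865
v -0.824 -0.748 -2.7
v -1.309 -1.19 -2.837
v -2.029 0.696 -3.598
v -1.087 -0.704 -2.433
v -2.363 0.586 -3.46
v -1.421 -0.813 -2.295
v -2.661 0.357 -3.494
v -1.719 -1.042 -2.329
v -2.829 0.081 -3.689
v -1.887 -1.318 -2.524
v -2.813 -0.154 -3.984
v -1.872 -1.553 -2.819
v -2.619 -0.274 -4.285
v -1.677 -1.673 -3.12
v -2.308 -0.24 -4.496
v -1.366 -1.639 -3.331
v -1.979 -0.064 -4.551
v -1.037 -1.463 -3.385
v -1.736 0.2 -4.431
v -0.794 -1.2 -3.266
v -1.656 0.466 -4.175
v -0.715 -0.933 -3.01
f 2 1 4
f 2 4 3
f 4 1 5
f 4 5 3
f 5 1 6
f 5 6 3
f 6 1 7
f 6 7 3
f 7 1 8
f 7 8 3
f 8 1 9
f 8 9 3
f 9 1 10
f 9 10 3
f 10 1 11
f 10 11 3
f 11 1 2
f 11 2 3
f 12 49 28
f 49 23 52
f 28 52 17
f 49 52 28
f 12 28 24
f 28 17 29
f 24 29 13
f 28 29 24
f 12 24 33
f 24 13 34
f 33 34 19
f 24 34 33
f 12 33 45
f 33 19 48
f 45 48 22
f 33 48 45
f 12 45 49
f 45 22 53
f 49 53 23
f 45 53 49
f 13 29 40
f 29 17 43
f 40 43 21
f 29 43 40
f 17 52 30
f 52 23 51
f 30 51 16
f 52 51 30
f 23 53 50
f 53 22 46
f 50 46 14
f 53 46 50
f 22 48 47
f 48 19 35
f 47 35 18
f 48 35 47
f 19 34 39
f 34 13 36
f 39 36 20
f 34 36 39
f 15 41 27
f 41 21 42
f 27 42 16
f 41 42 27
f 15 27 25
f 27 16 26
f 25 26 14
f 27 26 25
f 15 25 32
f 25 14 31
f 32 31 18
f 25 31 32
f 15 32 37
f 32 18 38
f 37 38 20
f 32 38 37
f 15 37 41
f 37 20 44
f 41 44 21
f 37 44 41
f 16 42 30
f 42 21 43
f 30 43 17
f 42 43 30
f 14 26 50
f 26 16 51
f 50 51 23
f 26 51 50
f 18 31 47
f 31 14 46
f 47 46 22
f 31 46 47
f 20 38 39
f 38 18 35
f 39 35 19
f 38 35 39
f 21 44 40
f 44 20 36
f 40 36 13
f 44 36 40
f 55 54 57
f 55 57 56
f 57 54 58
f 57 58 56
f 58 54 59
f 58 59 56
f 59 54 60
f 59 60 56
f 60 54 61
f 60 61 56
f 61 54 62
f 61 62 56
f 62 54 63
f 62 63 56
f 63 54 64
f 63 64 56
f 64 54 55
f 64 55 56
f 66 65 69
f 66 69 67
f 67 69 70
f 67 70 68
f 69 65 71
f 69 71 70
f 70 71 72
f 70 72 68
f 71 65 73
f 71 73 72
f 72 73 74
f 72 74 68
f 73 65 75
f 73 75 74
f 74 75 76
f 74 76 68
f 75 65 77
f 75 77 76
f 76 77 78
f 76 78 68
f 77 65 79
f 77 79 78
f 78 79 80
f 78 80 68
f 79 65 81
f 79 81 80
f 80 81 82
f 80 82 68
f 81 65 83
f 81 83 82
f 82 83 84
f 82 84 68
f 83 65 85
f 83 85 84
f 84 85 86
f 84 86 68
f 85 65 87
f 85 87 86
f 86 87 88
f 86 88 68
f 87 65 66
f 87 66 88
f 88 66 67
f 88 67 68



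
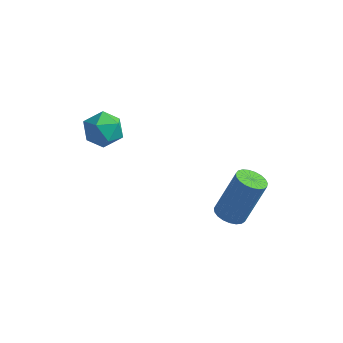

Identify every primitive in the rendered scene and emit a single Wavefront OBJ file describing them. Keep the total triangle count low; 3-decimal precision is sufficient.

v 2.384 -2.122 -4.222
v 2.847 -2.295 -4.3
v 3.279 -1.79 -2.856
v 2.816 -1.618 -2.778
v 2.861 -2.1 -4.373
v 3.292 -1.595 -2.928
v 2.792 -1.909 -4.419
v 3.223 -1.404 -2.974
v 2.652 -1.755 -4.431
v 3.084 -1.251 -2.986
v 2.467 -1.665 -4.407
v 2.898 -1.16 -2.962
v 2.267 -1.654 -4.351
v 2.698 -1.149 -2.906
v 2.087 -1.723 -4.273
v 2.519 -1.219 -2.828
v 1.959 -1.862 -4.186
v 2.39 -1.357 -2.741
v 1.904 -2.046 -4.106
v 2.336 -1.541 -2.661
v 1.932 -2.243 -4.045
v 2.364 -1.738 -2.601
v 2.039 -2.419 -4.015
v 2.47 -1.914 -2.571
v 2.205 -2.544 -4.022
v 2.637 -2.039 -2.577
v 2.402 -2.596 -4.062
v 2.834 -2.091 -2.618
v 2.596 -2.566 -4.131
v 3.028 -2.061 -2.686
v 2.754 -2.459 -4.215
v 3.185 -1.955 -2.77
v -1.391 -3.624 -0.887
v -0.924 -3.179 -0.976
v -0.936 -3.921 0.016
v -0.469 -3.476 -0.073
v -1.078 -3.287 0.062
v -1.359 -3.103 -0.497
v -0.501 -3.997 -0.463
v -0.782 -3.813 -1.022
v -0.373 -3.409 -0.714
v -0.73 -2.97 -0.39
v -1.13 -4.13 -0.57
v -1.487 -3.691 -0.246
f 2 1 5
f 2 5 3
f 3 5 6
f 3 6 4
f 5 1 7
f 5 7 6
f 6 7 8
f 6 8 4
f 7 1 9
f 7 9 8
f 8 9 10
f 8 10 4
f 9 1 11
f 9 11 10
f 10 11 12
f 10 12 4
f 11 1 13
f 11 13 12
f 12 13 14
f 12 14 4
f 13 1 15
f 13 15 14
f 14 15 16
f 14 16 4
f 15 1 17
f 15 17 16
f 16 17 18
f 16 18 4
f 17 1 19
f 17 19 18
f 18 19 20
f 18 20 4
f 19 1 21
f 19 21 20
f 20 21 22
f 20 22 4
f 21 1 23
f 21 23 22
f 22 23 24
f 22 24 4
f 23 1 25
f 23 25 24
f 24 25 26
f 24 26 4
f 25 1 27
f 25 27 26
f 26 27 28
f 26 28 4
f 27 1 29
f 27 29 28
f 28 29 30
f 28 30 4
f 29 1 31
f 29 31 30
f 30 31 32
f 30 32 4
f 31 1 2
f 31 2 32
f 32 2 3
f 32 3 4
f 33 44 38
f 33 38 34
f 33 34 40
f 33 40 43
f 33 43 44
f 34 38 42
f 38 44 37
f 44 43 35
f 43 40 39
f 40 34 41
f 36 42 37
f 36 37 35
f 36 35 39
f 36 39 41
f 36 41 42
f 37 42 38
f 35 37 44
f 39 35 43
f 41 39 40
f 42 41 34



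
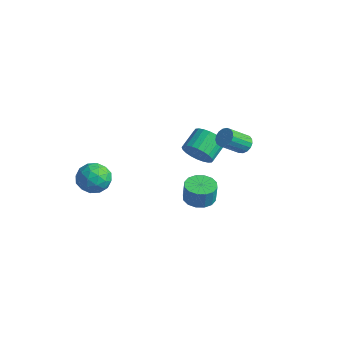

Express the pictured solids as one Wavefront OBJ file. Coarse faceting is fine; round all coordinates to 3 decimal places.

v 1.671 4.573 1.893
v 2.323 4.52 1.979
v 2.081 3.273 3.033
v 1.429 3.327 2.947
v 2.234 4.725 2.202
v 1.992 3.479 3.256
v 2.016 4.896 2.354
v 1.774 3.649 3.408
v 1.719 4.993 2.401
v 1.477 3.746 3.454
v 1.411 4.993 2.331
v 1.169 3.747 3.384
v 1.162 4.898 2.161
v 0.92 3.651 3.214
v 1.03 4.728 1.929
v 0.789 3.481 2.983
v 1.045 4.523 1.69
v 0.803 3.276 2.743
v 1.203 4.329 1.497
v 0.961 3.082 2.55
v 1.469 4.191 1.395
v 1.227 2.945 2.448
v 1.78 4.141 1.407
v 1.538 2.894 2.46
v 2.067 4.19 1.53
v 1.825 2.943 2.584
v 2.263 4.326 1.737
v 2.021 3.08 2.791
v -4.292 -1.964 -0.086
v -3.336 -1.391 -0.098
v -3.804 -2.809 -1.602
v -2.848 -2.236 -1.614
v -3.025 -3.009 -0.831
v -3.326 -2.486 0.107
v -3.814 -1.714 -1.807
v -4.115 -1.191 -0.869
v -3.04 -1.236 -1.161
v -2.553 -2.037 -0.558
v -4.587 -2.163 -1.142
v -4.1 -2.964 -0.539
v -3.857 -1.603 0.041
v -3.283 -2.597 -1.741
v -3.387 -3.051 -1.281
v -2.825 -2.714 -1.288
v -3.851 -2.247 0.161
v -3.289 -1.91 0.154
v -3.106 -2.861 -0.276
v -3.851 -2.29 -1.854
v -3.289 -1.953 -1.861
v -4.315 -1.486 -0.412
v -3.753 -1.149 -0.419
v -4.034 -1.339 -1.424
v -3.121 -1.175 -0.591
v -2.835 -1.672 -1.482
v -3.402 -1.365 -1.595
v -3.579 -1.058 -1.044
v -2.834 -1.646 -0.237
v -2.548 -2.143 -1.128
v -2.652 -2.597 -0.667
v -2.829 -2.29 -0.116
v -2.661 -1.555 -0.862
v -4.592 -2.057 -0.572
v -4.306 -2.554 -1.463
v -4.311 -1.91 -1.584
v -4.488 -1.603 -1.033
v -4.305 -2.528 -0.218
v -4.019 -3.025 -1.109
v -3.561 -3.142 -0.656
v -3.738 -2.835 -0.105
v -4.479 -2.645 -0.838
v 3.751 -0.493 1.08
v 4.47 0.06 1.002
v 4.628 0.025 2.201
v 3.909 -0.527 2.28
v 4.102 0.347 1.059
v 4.259 0.312 2.258
v 3.639 0.409 1.121
v 3.796 0.375 2.32
v 3.206 0.23 1.173
v 3.363 0.195 2.372
v 2.92 -0.143 1.199
v 3.077 -0.178 2.399
v 2.856 -0.61 1.194
v 3.013 -0.644 2.393
v 3.032 -1.045 1.159
v 3.19 -1.08 2.358
v 3.401 -1.332 1.102
v 3.558 -1.367 2.301
v 3.864 -1.395 1.04
v 4.021 -1.429 2.239
v 4.297 -1.215 0.988
v 4.454 -1.25 2.187
v 4.583 -0.842 0.961
v 4.74 -0.877 2.161
v 4.647 -0.376 0.967
v 4.804 -0.41 2.166
v -0.346 2.883 0.683
v 0.075 2.542 1.548
v -0.292 3.797 2.221
v -0.714 4.137 1.357
v 0.385 2.725 1.377
v 0.017 3.979 2.05
v 0.583 2.931 1.101
v 0.216 4.185 1.774
v 0.64 3.13 0.761
v 0.273 4.384 1.434
v 0.547 3.292 0.409
v 0.18 4.546 1.082
v 0.318 3.391 0.099
v -0.049 4.645 0.772
v -0.013 3.413 -0.122
v -0.38 4.667 0.551
v -0.394 3.354 -0.22
v -0.761 4.608 0.453
v -0.768 3.223 -0.181
v -1.135 4.478 0.492
v -1.077 3.041 -0.01
v -1.445 4.295 0.663
v -1.276 2.835 0.266
v -1.643 4.089 0.939
v -1.333 2.636 0.606
v -1.7 3.89 1.279
v -1.24 2.474 0.958
v -1.607 3.728 1.631
v -1.011 2.375 1.268
v -1.378 3.629 1.941
v -0.68 2.353 1.489
v -1.047 3.607 2.162
v -0.299 2.412 1.587
v -0.666 3.666 2.26
f 2 1 5
f 2 5 3
f 3 5 6
f 3 6 4
f 5 1 7
f 5 7 6
f 6 7 8
f 6 8 4
f 7 1 9
f 7 9 8
f 8 9 10
f 8 10 4
f 9 1 11
f 9 11 10
f 10 11 12
f 10 12 4
f 11 1 13
f 11 13 12
f 12 13 14
f 12 14 4
f 13 1 15
f 13 15 14
f 14 15 16
f 14 16 4
f 15 1 17
f 15 17 16
f 16 17 18
f 16 18 4
f 17 1 19
f 17 19 18
f 18 19 20
f 18 20 4
f 19 1 21
f 19 21 20
f 20 21 22
f 20 22 4
f 21 1 23
f 21 23 22
f 22 23 24
f 22 24 4
f 23 1 25
f 23 25 24
f 24 25 26
f 24 26 4
f 25 1 27
f 25 27 26
f 26 27 28
f 26 28 4
f 27 1 2
f 27 2 28
f 28 2 3
f 28 3 4
f 29 66 45
f 66 40 69
f 45 69 34
f 66 69 45
f 29 45 41
f 45 34 46
f 41 46 30
f 45 46 41
f 29 41 50
f 41 30 51
f 50 51 36
f 41 51 50
f 29 50 62
f 50 36 65
f 62 65 39
f 50 65 62
f 29 62 66
f 62 39 70
f 66 70 40
f 62 70 66
f 30 46 57
f 46 34 60
f 57 60 38
f 46 60 57
f 34 69 47
f 69 40 68
f 47 68 33
f 69 68 47
f 40 70 67
f 70 39 63
f 67 63 31
f 70 63 67
f 39 65 64
f 65 36 52
f 64 52 35
f 65 52 64
f 36 51 56
f 51 30 53
f 56 53 37
f 51 53 56
f 32 58 44
f 58 38 59
f 44 59 33
f 58 59 44
f 32 44 42
f 44 33 43
f 42 43 31
f 44 43 42
f 32 42 49
f 42 31 48
f 49 48 35
f 42 48 49
f 32 49 54
f 49 35 55
f 54 55 37
f 49 55 54
f 32 54 58
f 54 37 61
f 58 61 38
f 54 61 58
f 33 59 47
f 59 38 60
f 47 60 34
f 59 60 47
f 31 43 67
f 43 33 68
f 67 68 40
f 43 68 67
f 35 48 64
f 48 31 63
f 64 63 39
f 48 63 64
f 37 55 56
f 55 35 52
f 56 52 36
f 55 52 56
f 38 61 57
f 61 37 53
f 57 53 30
f 61 53 57
f 72 71 75
f 72 75 73
f 73 75 76
f 73 76 74
f 75 71 77
f 75 77 76
f 76 77 78
f 76 78 74
f 77 71 79
f 77 79 78
f 78 79 80
f 78 80 74
f 79 71 81
f 79 81 80
f 80 81 82
f 80 82 74
f 81 71 83
f 81 83 82
f 82 83 84
f 82 84 74
f 83 71 85
f 83 85 84
f 84 85 86
f 84 86 74
f 85 71 87
f 85 87 86
f 86 87 88
f 86 88 74
f 87 71 89
f 87 89 88
f 88 89 90
f 88 90 74
f 89 71 91
f 89 91 90
f 90 91 92
f 90 92 74
f 91 71 93
f 91 93 92
f 92 93 94
f 92 94 74
f 93 71 95
f 93 95 94
f 94 95 96
f 94 96 74
f 95 71 72
f 95 72 96
f 96 72 73
f 96 73 74
f 98 97 101
f 98 101 99
f 99 101 102
f 99 102 100
f 101 97 103
f 101 103 102
f 102 103 104
f 102 104 100
f 103 97 105
f 103 105 104
f 104 105 106
f 104 106 100
f 105 97 107
f 105 107 106
f 106 107 108
f 106 108 100
f 107 97 109
f 107 109 108
f 108 109 110
f 108 110 100
f 109 97 111
f 109 111 110
f 110 111 112
f 110 112 100
f 111 97 113
f 111 113 112
f 112 113 114
f 112 114 100
f 113 97 115
f 113 115 114
f 114 115 116
f 114 116 100
f 115 97 117
f 115 117 116
f 116 117 118
f 116 118 100
f 117 97 119
f 117 119 118
f 118 119 120
f 118 120 100
f 119 97 121
f 119 121 120
f 120 121 122
f 120 122 100
f 121 97 123
f 121 123 122
f 122 123 124
f 122 124 100
f 123 97 125
f 123 125 124
f 124 125 126
f 124 126 100
f 125 97 127
f 125 127 126
f 126 127 128
f 126 128 100
f 127 97 129
f 127 129 128
f 128 129 130
f 128 130 100
f 129 97 98
f 129 98 130
f 130 98 99
f 130 99 100



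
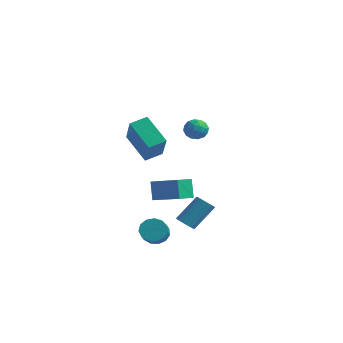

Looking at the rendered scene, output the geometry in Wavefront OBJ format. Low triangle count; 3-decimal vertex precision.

v 0.142 -0.426 -2.912
v -0.247 -0.135 -1.761
v 0.195 0.643 -3.165
v -0.194 0.935 -2.013
v 1.974 -0.375 -2.307
v 1.585 -0.083 -1.155
v 2.027 0.695 -2.559
v 1.638 0.986 -1.408
v 0.027 3.656 1.741
v 0.571 3.419 1.306
v -0.771 3.341 0.914
v -0.227 3.104 0.479
v -0.387 2.742 1.1
v 0.106 2.936 1.611
v -0.306 3.824 0.609
v 0.187 4.018 1.12
v 0.365 3.522 0.607
v 0.315 2.853 0.91
v -0.515 3.907 1.31
v -0.565 3.238 1.613
v 0.369 3.565 1.596
v -0.569 3.195 0.624
v -0.663 2.982 0.989
v -0.343 2.842 0.733
v 0.096 3.282 1.775
v 0.416 3.142 1.519
v -0.148 2.744 1.398
v -0.616 3.618 0.701
v -0.296 3.478 0.445
v 0.143 3.918 1.487
v 0.463 3.778 1.231
v -0.052 4.016 0.822
v 0.568 3.486 0.929
v 0.099 3.301 0.444
v 0.052 3.724 0.52
v 0.342 3.839 0.82
v 0.538 3.093 1.107
v 0.07 2.908 0.622
v -0.025 2.695 0.986
v 0.265 2.81 1.287
v 0.418 3.154 0.696
v -0.27 3.852 1.598
v -0.738 3.667 1.113
v -0.465 3.95 0.933
v -0.175 4.065 1.234
v -0.299 3.459 1.776
v -0.768 3.274 1.291
v -0.542 2.921 1.4
v -0.252 3.036 1.7
v -0.618 3.606 1.524
v 2.541 -0.573 -3.892
v 3.097 -0.768 -3.921
v 3.555 0.338 -2.576
v 2.999 0.533 -2.548
v 3.098 -0.566 -4.088
v 3.555 0.54 -2.743
v 2.989 -0.365 -4.216
v 3.446 0.741 -2.871
v 2.79 -0.205 -4.28
v 3.248 0.901 -2.935
v 2.543 -0.118 -4.267
v 3 0.988 -2.923
v 2.295 -0.121 -4.181
v 2.752 0.985 -2.836
v 2.096 -0.214 -4.037
v 2.553 0.892 -2.692
v 1.985 -0.378 -3.864
v 2.443 0.728 -2.519
v 1.985 -0.58 -3.697
v 2.442 0.526 -2.352
v 2.094 -0.781 -3.569
v 2.551 0.325 -2.224
v 2.292 -0.941 -3.505
v 2.75 0.165 -2.16
v 2.54 -1.028 -3.517
v 2.997 0.078 -2.173
v 2.788 -1.025 -3.604
v 3.245 0.081 -2.259
v 2.987 -0.932 -3.748
v 3.444 0.174 -2.403
v 2.843 -3.219 -3.541
v 3.295 -2.691 -3.288
v 3.908 -3.553 -2.585
v 3.457 -4.081 -2.839
v 2.973 -2.706 -3.024
v 3.586 -3.568 -2.321
v 2.609 -2.883 -2.925
v 3.222 -3.746 -2.222
v 2.319 -3.168 -3.021
v 2.932 -4.03 -2.319
v 2.196 -3.468 -3.283
v 2.81 -4.331 -2.58
v 2.279 -3.69 -3.627
v 2.892 -4.552 -2.924
v 2.541 -3.762 -3.943
v 3.154 -4.624 -3.24
v 2.899 -3.661 -4.132
v 3.512 -4.523 -3.429
v 3.239 -3.42 -4.133
v 3.852 -4.283 -3.431
v 3.454 -3.116 -3.947
v 4.067 -3.978 -3.244
v 3.475 -2.844 -3.632
v 4.088 -3.706 -2.929
v 0.077 -2.339 2.233
v 1.227 -3.336 3.737
v 0.458 -1.434 2.541
v 1.608 -2.43 4.046
v 1.532 -2.53 0.994
v 2.682 -3.526 2.499
v 1.913 -1.624 1.303
v 3.063 -2.621 2.807
f 2 4 1
f 5 2 1
f 1 4 3
f 3 5 1
f 2 8 4
f 6 2 5
f 6 8 2
f 4 8 3
f 7 5 3
f 3 8 7
f 7 6 5
f 8 6 7
f 9 46 25
f 46 20 49
f 25 49 14
f 46 49 25
f 9 25 21
f 25 14 26
f 21 26 10
f 25 26 21
f 9 21 30
f 21 10 31
f 30 31 16
f 21 31 30
f 9 30 42
f 30 16 45
f 42 45 19
f 30 45 42
f 9 42 46
f 42 19 50
f 46 50 20
f 42 50 46
f 10 26 37
f 26 14 40
f 37 40 18
f 26 40 37
f 14 49 27
f 49 20 48
f 27 48 13
f 49 48 27
f 20 50 47
f 50 19 43
f 47 43 11
f 50 43 47
f 19 45 44
f 45 16 32
f 44 32 15
f 45 32 44
f 16 31 36
f 31 10 33
f 36 33 17
f 31 33 36
f 12 38 24
f 38 18 39
f 24 39 13
f 38 39 24
f 12 24 22
f 24 13 23
f 22 23 11
f 24 23 22
f 12 22 29
f 22 11 28
f 29 28 15
f 22 28 29
f 12 29 34
f 29 15 35
f 34 35 17
f 29 35 34
f 12 34 38
f 34 17 41
f 38 41 18
f 34 41 38
f 13 39 27
f 39 18 40
f 27 40 14
f 39 40 27
f 11 23 47
f 23 13 48
f 47 48 20
f 23 48 47
f 15 28 44
f 28 11 43
f 44 43 19
f 28 43 44
f 17 35 36
f 35 15 32
f 36 32 16
f 35 32 36
f 18 41 37
f 41 17 33
f 37 33 10
f 41 33 37
f 52 51 55
f 52 55 53
f 53 55 56
f 53 56 54
f 55 51 57
f 55 57 56
f 56 57 58
f 56 58 54
f 57 51 59
f 57 59 58
f 58 59 60
f 58 60 54
f 59 51 61
f 59 61 60
f 60 61 62
f 60 62 54
f 61 51 63
f 61 63 62
f 62 63 64
f 62 64 54
f 63 51 65
f 63 65 64
f 64 65 66
f 64 66 54
f 65 51 67
f 65 67 66
f 66 67 68
f 66 68 54
f 67 51 69
f 67 69 68
f 68 69 70
f 68 70 54
f 69 51 71
f 69 71 70
f 70 71 72
f 70 72 54
f 71 51 73
f 71 73 72
f 72 73 74
f 72 74 54
f 73 51 75
f 73 75 74
f 74 75 76
f 74 76 54
f 75 51 77
f 75 77 76
f 76 77 78
f 76 78 54
f 77 51 79
f 77 79 78
f 78 79 80
f 78 80 54
f 79 51 52
f 79 52 80
f 80 52 53
f 80 53 54
f 82 81 85
f 82 85 83
f 83 85 86
f 83 86 84
f 85 81 87
f 85 87 86
f 86 87 88
f 86 88 84
f 87 81 89
f 87 89 88
f 88 89 90
f 88 90 84
f 89 81 91
f 89 91 90
f 90 91 92
f 90 92 84
f 91 81 93
f 91 93 92
f 92 93 94
f 92 94 84
f 93 81 95
f 93 95 94
f 94 95 96
f 94 96 84
f 95 81 97
f 95 97 96
f 96 97 98
f 96 98 84
f 97 81 99
f 97 99 98
f 98 99 100
f 98 100 84
f 99 81 101
f 99 101 100
f 100 101 102
f 100 102 84
f 101 81 103
f 101 103 102
f 102 103 104
f 102 104 84
f 103 81 82
f 103 82 104
f 104 82 83
f 104 83 84
f 106 108 105
f 109 106 105
f 105 108 107
f 107 109 105
f 106 112 108
f 110 106 109
f 110 112 106
f 108 112 107
f 111 109 107
f 107 112 111
f 111 110 109
f 112 110 111



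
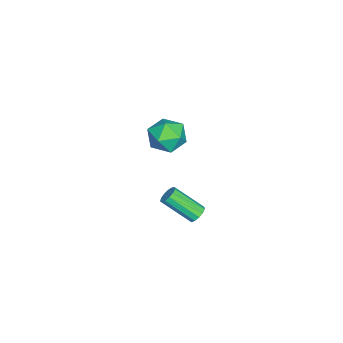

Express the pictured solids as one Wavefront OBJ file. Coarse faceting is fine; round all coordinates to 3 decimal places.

v -4.625 -2.868 -2.745
v -4.207 -2.389 -1.791
v -3.053 -3.831 -2.949
v -2.635 -3.352 -1.995
v -3.502 -4.099 -1.929
v -4.474 -3.504 -1.803
v -2.786 -2.716 -2.937
v -3.758 -2.121 -2.811
v -3.071 -2.295 -1.91
v -3.513 -3.15 -1.287
v -3.747 -3.07 -3.453
v -4.189 -3.925 -2.83
v 3.1 -0.175 -1.918
v 3.539 0.003 -1.68
v 3.48 -1.447 -0.485
v 3.04 -1.625 -0.722
v 3.309 0.129 -1.538
v 3.25 -1.321 -0.343
v 3.013 0.16 -1.516
v 2.954 -1.29 -0.321
v 2.744 0.084 -1.621
v 2.685 -1.366 -0.426
v 2.588 -0.075 -1.821
v 2.529 -1.524 -0.626
v 2.595 -0.265 -2.051
v 2.535 -1.715 -0.856
v 2.761 -0.426 -2.239
v 2.702 -1.876 -1.044
v 3.035 -0.508 -2.325
v 2.976 -1.958 -1.13
v 3.33 -0.484 -2.281
v 3.271 -1.934 -1.086
v 3.551 -0.362 -2.122
v 3.492 -1.812 -0.927
v 3.629 -0.181 -1.898
v 3.57 -1.631 -0.703
f 1 12 6
f 1 6 2
f 1 2 8
f 1 8 11
f 1 11 12
f 2 6 10
f 6 12 5
f 12 11 3
f 11 8 7
f 8 2 9
f 4 10 5
f 4 5 3
f 4 3 7
f 4 7 9
f 4 9 10
f 5 10 6
f 3 5 12
f 7 3 11
f 9 7 8
f 10 9 2
f 14 13 17
f 14 17 15
f 15 17 18
f 15 18 16
f 17 13 19
f 17 19 18
f 18 19 20
f 18 20 16
f 19 13 21
f 19 21 20
f 20 21 22
f 20 22 16
f 21 13 23
f 21 23 22
f 22 23 24
f 22 24 16
f 23 13 25
f 23 25 24
f 24 25 26
f 24 26 16
f 25 13 27
f 25 27 26
f 26 27 28
f 26 28 16
f 27 13 29
f 27 29 28
f 28 29 30
f 28 30 16
f 29 13 31
f 29 31 30
f 30 31 32
f 30 32 16
f 31 13 33
f 31 33 32
f 32 33 34
f 32 34 16
f 33 13 35
f 33 35 34
f 34 35 36
f 34 36 16
f 35 13 14
f 35 14 36
f 36 14 15
f 36 15 16



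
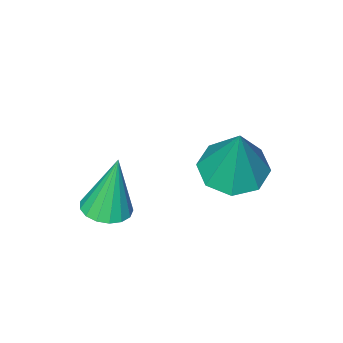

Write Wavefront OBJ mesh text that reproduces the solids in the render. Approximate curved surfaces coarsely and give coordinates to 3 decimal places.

v 3.115 1.386 -1.543
v 3.831 1.462 -1.421
v 2.765 1.494 0.443
v 3.717 1.79 -1.459
v 3.466 2.025 -1.516
v 3.134 2.114 -1.58
v 2.798 2.036 -1.635
v 2.534 1.809 -1.669
v 2.404 1.485 -1.674
v 2.437 1.138 -1.649
v 2.625 0.848 -1.6
v 2.925 0.681 -1.538
v 3.269 0.675 -1.477
v 3.578 0.832 -1.431
v 3.781 1.116 -1.411
v 0.388 3.391 0.19
v 1.143 2.755 0.266
v 0.692 3.989 2.17
v 1.363 3.439 0.026
v 1.012 4.095 -0.118
v 0.295 4.338 -0.082
v -0.367 4.027 0.114
v -0.587 3.343 0.355
v -0.236 2.687 0.499
v 0.48 2.444 0.462
f 2 1 4
f 2 4 3
f 4 1 5
f 4 5 3
f 5 1 6
f 5 6 3
f 6 1 7
f 6 7 3
f 7 1 8
f 7 8 3
f 8 1 9
f 8 9 3
f 9 1 10
f 9 10 3
f 10 1 11
f 10 11 3
f 11 1 12
f 11 12 3
f 12 1 13
f 12 13 3
f 13 1 14
f 13 14 3
f 14 1 15
f 14 15 3
f 15 1 2
f 15 2 3
f 17 16 19
f 17 19 18
f 19 16 20
f 19 20 18
f 20 16 21
f 20 21 18
f 21 16 22
f 21 22 18
f 22 16 23
f 22 23 18
f 23 16 24
f 23 24 18
f 24 16 25
f 24 25 18
f 25 16 17
f 25 17 18



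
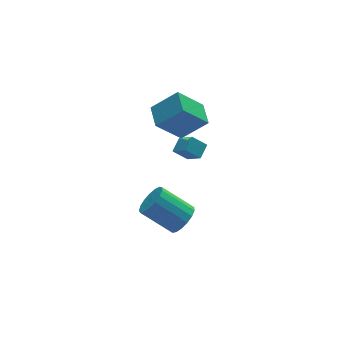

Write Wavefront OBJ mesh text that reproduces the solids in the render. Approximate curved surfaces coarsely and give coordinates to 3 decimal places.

v -3.164 -2.738 -1.722
v -2.695 -2.019 -1.771
v -3.947 -1.123 -0.607
v -4.416 -1.842 -0.558
v -2.961 -1.984 -2.083
v -4.213 -1.089 -0.919
v -3.273 -2.123 -2.313
v -4.525 -1.227 -1.149
v -3.561 -2.402 -2.407
v -4.813 -1.506 -1.243
v -3.757 -2.758 -2.344
v -5.009 -1.862 -1.18
v -3.818 -3.11 -2.139
v -5.07 -2.214 -0.975
v -3.729 -3.376 -1.838
v -4.981 -2.48 -0.674
v -3.51 -3.496 -1.511
v -4.762 -2.601 -0.347
v -3.212 -3.443 -1.232
v -4.464 -2.547 -0.068
v -2.903 -3.228 -1.065
v -4.155 -2.332 0.099
v -2.654 -2.9 -1.049
v -3.906 -2.005 0.115
v -2.522 -2.536 -1.187
v -3.774 -1.64 -0.023
v -2.537 -2.218 -1.448
v -3.789 -1.322 -0.283
v -1.383 3.264 -2.599
v -1.038 2.402 -1.839
v -0.813 3.821 -2.226
v -0.467 2.959 -1.466
v -0.693 2.981 -3.234
v -0.347 2.119 -2.474
v -0.122 3.538 -2.861
v 0.223 2.676 -2.101
v -2.288 3.219 -0.177
v -1.012 2.804 0.993
v -2.052 4.541 0.034
v -0.777 4.127 1.204
v -0.943 3.213 -1.644
v 0.332 2.799 -0.474
v -0.708 4.536 -1.433
v 0.568 4.121 -0.263
f 2 1 5
f 2 5 3
f 3 5 6
f 3 6 4
f 5 1 7
f 5 7 6
f 6 7 8
f 6 8 4
f 7 1 9
f 7 9 8
f 8 9 10
f 8 10 4
f 9 1 11
f 9 11 10
f 10 11 12
f 10 12 4
f 11 1 13
f 11 13 12
f 12 13 14
f 12 14 4
f 13 1 15
f 13 15 14
f 14 15 16
f 14 16 4
f 15 1 17
f 15 17 16
f 16 17 18
f 16 18 4
f 17 1 19
f 17 19 18
f 18 19 20
f 18 20 4
f 19 1 21
f 19 21 20
f 20 21 22
f 20 22 4
f 21 1 23
f 21 23 22
f 22 23 24
f 22 24 4
f 23 1 25
f 23 25 24
f 24 25 26
f 24 26 4
f 25 1 27
f 25 27 26
f 26 27 28
f 26 28 4
f 27 1 2
f 27 2 28
f 28 2 3
f 28 3 4
f 30 32 29
f 33 30 29
f 29 32 31
f 31 33 29
f 30 36 32
f 34 30 33
f 34 36 30
f 32 36 31
f 35 33 31
f 31 36 35
f 35 34 33
f 36 34 35
f 38 40 37
f 41 38 37
f 37 40 39
f 39 41 37
f 38 44 40
f 42 38 41
f 42 44 38
f 40 44 39
f 43 41 39
f 39 44 43
f 43 42 41
f 44 42 43



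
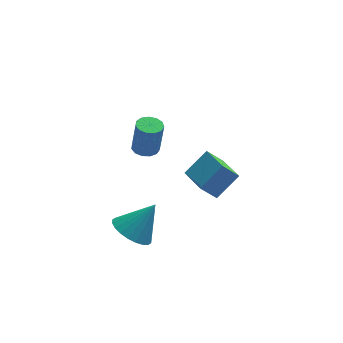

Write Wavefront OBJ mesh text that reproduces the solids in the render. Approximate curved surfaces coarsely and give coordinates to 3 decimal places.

v -1.143 -0.007 3.181
v -0.595 0.172 3.116
v -0.409 0.145 4.614
v -0.957 -0.033 4.679
v -0.777 0.442 3.143
v -0.591 0.415 4.642
v -1.075 0.569 3.183
v -0.89 0.543 4.681
v -1.395 0.514 3.221
v -1.209 0.487 4.72
v -1.635 0.293 3.247
v -1.449 0.267 4.746
v -1.718 -0.023 3.252
v -1.532 -0.049 4.75
v -1.619 -0.333 3.234
v -1.433 -0.36 4.732
v -1.369 -0.541 3.199
v -1.183 -0.567 4.698
v -1.047 -0.578 3.159
v -0.861 -0.605 4.657
v -0.755 -0.434 3.125
v -0.569 -0.461 4.623
v -0.587 -0.155 3.109
v -0.401 -0.181 4.607
v -1.969 -1.272 -1.04
v -1.252 -1.031 -1.647
v -0.931 -0.988 0.3
v -1.418 -0.695 -1.591
v -1.667 -0.447 -1.45
v -1.962 -0.325 -1.248
v -2.258 -0.347 -1.013
v -2.511 -0.51 -0.783
v -2.681 -0.789 -0.592
v -2.742 -1.141 -0.469
v -2.687 -1.514 -0.434
v -2.521 -1.85 -0.49
v -2.272 -2.098 -0.631
v -1.977 -2.22 -0.833
v -1.681 -2.198 -1.068
v -1.428 -2.035 -1.298
v -1.258 -1.756 -1.489
v -1.196 -1.403 -1.612
v 1.356 1.036 -1.016
v 2.407 1.479 -0.09
v 0.988 2.552 -1.323
v 2.039 2.995 -0.396
v 2.081 1.045 -1.844
v 3.132 1.488 -0.917
v 1.713 2.561 -2.15
v 2.764 3.004 -1.224
f 2 1 5
f 2 5 3
f 3 5 6
f 3 6 4
f 5 1 7
f 5 7 6
f 6 7 8
f 6 8 4
f 7 1 9
f 7 9 8
f 8 9 10
f 8 10 4
f 9 1 11
f 9 11 10
f 10 11 12
f 10 12 4
f 11 1 13
f 11 13 12
f 12 13 14
f 12 14 4
f 13 1 15
f 13 15 14
f 14 15 16
f 14 16 4
f 15 1 17
f 15 17 16
f 16 17 18
f 16 18 4
f 17 1 19
f 17 19 18
f 18 19 20
f 18 20 4
f 19 1 21
f 19 21 20
f 20 21 22
f 20 22 4
f 21 1 23
f 21 23 22
f 22 23 24
f 22 24 4
f 23 1 2
f 23 2 24
f 24 2 3
f 24 3 4
f 26 25 28
f 26 28 27
f 28 25 29
f 28 29 27
f 29 25 30
f 29 30 27
f 30 25 31
f 30 31 27
f 31 25 32
f 31 32 27
f 32 25 33
f 32 33 27
f 33 25 34
f 33 34 27
f 34 25 35
f 34 35 27
f 35 25 36
f 35 36 27
f 36 25 37
f 36 37 27
f 37 25 38
f 37 38 27
f 38 25 39
f 38 39 27
f 39 25 40
f 39 40 27
f 40 25 41
f 40 41 27
f 41 25 42
f 41 42 27
f 42 25 26
f 42 26 27
f 44 46 43
f 47 44 43
f 43 46 45
f 45 47 43
f 44 50 46
f 48 44 47
f 48 50 44
f 46 50 45
f 49 47 45
f 45 50 49
f 49 48 47
f 50 48 49



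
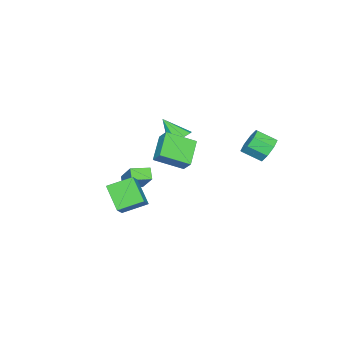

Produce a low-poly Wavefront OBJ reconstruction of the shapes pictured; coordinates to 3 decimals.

v -1.381 -0.166 1.935
v -0.96 0.371 2.459
v -1.419 -1.414 3.245
v -1.54 0.448 2.515
v -2.046 0.238 2.3
v -2.24 -0.161 1.914
v -2.033 -0.562 1.538
v -1.52 -0.778 1.347
v -0.942 -0.708 1.432
v -0.569 -0.384 1.751
v -0.576 0.042 2.157
v -0.421 -3.666 -2.969
v -0.91 -4.093 -2.346
v -1.35 -2.813 -3.114
v -1.839 -3.24 -2.491
v 0.479 -2.42 -1.409
v -0.01 -2.847 -0.786
v -0.45 -1.567 -1.554
v -0.939 -1.994 -0.931
v 1.168 -0.055 3.364
v 1.446 0.585 4.081
v 0.11 1.376 2.497
v 0.388 2.016 3.213
v 2.692 0.444 2.327
v 2.97 1.084 3.043
v 1.634 1.875 1.459
v 1.912 2.515 2.176
v 2.608 -0.673 0.241
v 3.453 -0.456 0.991
v 3.39 0.567 -0.999
v 4.235 0.784 -0.249
v 3.525 -1.924 -0.431
v 4.37 -1.707 0.319
v 4.307 -0.684 -1.671
v 5.152 -0.467 -0.921
v -3.839 4.527 1.097
v -3.393 5.099 1.771
v -2.975 3.964 2.457
v -3.421 3.393 1.783
v -4.112 4.944 1.953
v -3.694 3.809 2.638
v -4.671 4.545 1.633
v -4.253 3.41 2.319
v -4.743 4.136 1
v -4.325 3.001 1.685
v -4.285 3.956 0.423
v -3.867 2.821 1.109
v -3.566 4.111 0.242
v -3.148 2.976 0.927
v -3.007 4.51 0.561
v -2.589 3.375 1.247
v -2.935 4.919 1.195
v -2.517 3.784 1.88
f 2 1 4
f 2 4 3
f 4 1 5
f 4 5 3
f 5 1 6
f 5 6 3
f 6 1 7
f 6 7 3
f 7 1 8
f 7 8 3
f 8 1 9
f 8 9 3
f 9 1 10
f 9 10 3
f 10 1 11
f 10 11 3
f 11 1 2
f 11 2 3
f 13 15 12
f 16 13 12
f 12 15 14
f 14 16 12
f 13 19 15
f 17 13 16
f 17 19 13
f 15 19 14
f 18 16 14
f 14 19 18
f 18 17 16
f 19 17 18
f 21 23 20
f 24 21 20
f 20 23 22
f 22 24 20
f 21 27 23
f 25 21 24
f 25 27 21
f 23 27 22
f 26 24 22
f 22 27 26
f 26 25 24
f 27 25 26
f 29 31 28
f 32 29 28
f 28 31 30
f 30 32 28
f 29 35 31
f 33 29 32
f 33 35 29
f 31 35 30
f 34 32 30
f 30 35 34
f 34 33 32
f 35 33 34
f 37 36 40
f 37 40 38
f 38 40 41
f 38 41 39
f 40 36 42
f 40 42 41
f 41 42 43
f 41 43 39
f 42 36 44
f 42 44 43
f 43 44 45
f 43 45 39
f 44 36 46
f 44 46 45
f 45 46 47
f 45 47 39
f 46 36 48
f 46 48 47
f 47 48 49
f 47 49 39
f 48 36 50
f 48 50 49
f 49 50 51
f 49 51 39
f 50 36 52
f 50 52 51
f 51 52 53
f 51 53 39
f 52 36 37
f 52 37 53
f 53 37 38
f 53 38 39



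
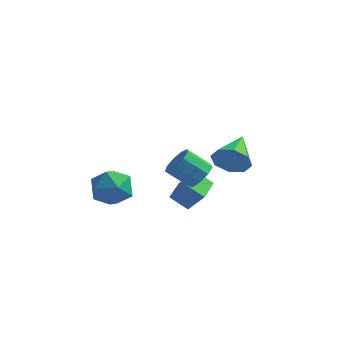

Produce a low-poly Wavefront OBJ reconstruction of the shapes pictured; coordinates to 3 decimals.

v 3.295 1.842 2.126
v 3.819 2.159 1.336
v 3.125 3.738 2.774
v 3.066 2.138 1.199
v 2.447 1.944 1.606
v 2.325 1.69 2.317
v 2.771 1.525 2.917
v 3.524 1.546 3.054
v 4.142 1.74 2.647
v 4.265 1.994 1.935
v 3.107 -1.373 2.777
v 3.61 -1.28 3.392
v 2.557 -1.575 4.298
v 2.053 -1.667 3.683
v 3.372 -0.802 3.271
v 2.319 -1.097 4.177
v 3.01 -0.591 2.919
v 1.957 -0.886 3.825
v 2.693 -0.746 2.501
v 1.64 -1.041 3.406
v 2.57 -1.194 2.211
v 1.517 -1.489 3.117
v 2.698 -1.725 2.187
v 1.645 -2.02 3.093
v 3.017 -2.092 2.439
v 1.964 -2.387 3.344
v 3.378 -2.122 2.849
v 2.325 -2.417 3.754
v 3.612 -1.801 3.225
v 2.559 -2.096 4.131
v -1.158 -2.28 1.527
v -0.084 -2.042 1.76
v -0.976 -3.898 2.34
v 0.098 -3.66 2.573
v -0.728 -3.101 3.093
v -0.84 -2.101 2.591
v -0.22 -3.839 1.509
v -0.332 -2.839 1.007
v 0.496 -3.006 1.749
v 0.182 -2.549 2.728
v -1.242 -3.391 1.372
v -1.556 -2.934 2.351
v 2.383 -1.121 0.296
v 1.529 -1.262 0.974
v 2.266 0.277 0.438
v 1.411 0.136 1.117
v 3.189 -1.156 1.303
v 2.334 -1.297 1.982
v 3.071 0.242 1.446
v 2.217 0.101 2.124
f 2 1 4
f 2 4 3
f 4 1 5
f 4 5 3
f 5 1 6
f 5 6 3
f 6 1 7
f 6 7 3
f 7 1 8
f 7 8 3
f 8 1 9
f 8 9 3
f 9 1 10
f 9 10 3
f 10 1 2
f 10 2 3
f 12 11 15
f 12 15 13
f 13 15 16
f 13 16 14
f 15 11 17
f 15 17 16
f 16 17 18
f 16 18 14
f 17 11 19
f 17 19 18
f 18 19 20
f 18 20 14
f 19 11 21
f 19 21 20
f 20 21 22
f 20 22 14
f 21 11 23
f 21 23 22
f 22 23 24
f 22 24 14
f 23 11 25
f 23 25 24
f 24 25 26
f 24 26 14
f 25 11 27
f 25 27 26
f 26 27 28
f 26 28 14
f 27 11 29
f 27 29 28
f 28 29 30
f 28 30 14
f 29 11 12
f 29 12 30
f 30 12 13
f 30 13 14
f 31 42 36
f 31 36 32
f 31 32 38
f 31 38 41
f 31 41 42
f 32 36 40
f 36 42 35
f 42 41 33
f 41 38 37
f 38 32 39
f 34 40 35
f 34 35 33
f 34 33 37
f 34 37 39
f 34 39 40
f 35 40 36
f 33 35 42
f 37 33 41
f 39 37 38
f 40 39 32
f 44 46 43
f 47 44 43
f 43 46 45
f 45 47 43
f 44 50 46
f 48 44 47
f 48 50 44
f 46 50 45
f 49 47 45
f 45 50 49
f 49 48 47
f 50 48 49



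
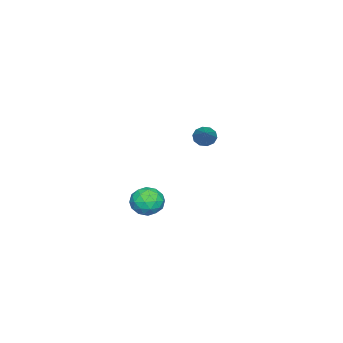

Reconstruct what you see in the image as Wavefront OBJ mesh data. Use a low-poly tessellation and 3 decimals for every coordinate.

v -3.206 2.144 0.089
v -2.996 2.35 -0.364
v -1.654 2.856 1.131
v -3.194 2.581 -0.227
v -3.396 2.645 0.03
v -3.526 2.518 0.31
v -3.533 2.248 0.505
v -3.415 1.938 0.542
v -3.217 1.706 0.405
v -3.015 1.642 0.148
v -2.885 1.769 -0.132
v -2.878 2.04 -0.328
v 2.332 2.714 -1.409
v 2.993 2.922 -1.08
v 2.447 1.578 -0.92
v 3.108 1.786 -0.591
v 2.446 2.085 -0.344
v 2.375 2.787 -0.646
v 3.065 1.713 -1.354
v 2.994 2.415 -1.656
v 3.447 2.304 -1.046
v 3.064 2.533 -0.422
v 2.376 1.967 -1.578
v 1.993 2.196 -0.954
v 2.652 2.918 -1.287
v 2.788 1.582 -0.713
v 2.398 1.758 -0.568
v 2.787 1.88 -0.374
v 2.289 2.838 -1.032
v 2.678 2.961 -0.838
v 2.356 2.468 -0.406
v 2.762 1.539 -1.162
v 3.151 1.662 -0.968
v 2.653 2.62 -1.626
v 3.042 2.742 -1.432
v 3.084 2.032 -1.594
v 3.308 2.677 -1.074
v 3.375 2.009 -0.787
v 3.35 1.966 -1.235
v 3.308 2.379 -1.413
v 3.083 2.812 -0.707
v 3.15 2.144 -0.42
v 2.761 2.319 -0.274
v 2.719 2.732 -0.452
v 3.349 2.448 -0.687
v 2.29 2.356 -1.58
v 2.357 1.688 -1.293
v 2.721 1.768 -1.548
v 2.679 2.181 -1.726
v 2.065 2.491 -1.213
v 2.132 1.823 -0.926
v 2.132 2.121 -0.587
v 2.09 2.534 -0.765
v 2.091 2.052 -1.313
f 2 1 4
f 2 4 3
f 4 1 5
f 4 5 3
f 5 1 6
f 5 6 3
f 6 1 7
f 6 7 3
f 7 1 8
f 7 8 3
f 8 1 9
f 8 9 3
f 9 1 10
f 9 10 3
f 10 1 11
f 10 11 3
f 11 1 12
f 11 12 3
f 12 1 2
f 12 2 3
f 13 50 29
f 50 24 53
f 29 53 18
f 50 53 29
f 13 29 25
f 29 18 30
f 25 30 14
f 29 30 25
f 13 25 34
f 25 14 35
f 34 35 20
f 25 35 34
f 13 34 46
f 34 20 49
f 46 49 23
f 34 49 46
f 13 46 50
f 46 23 54
f 50 54 24
f 46 54 50
f 14 30 41
f 30 18 44
f 41 44 22
f 30 44 41
f 18 53 31
f 53 24 52
f 31 52 17
f 53 52 31
f 24 54 51
f 54 23 47
f 51 47 15
f 54 47 51
f 23 49 48
f 49 20 36
f 48 36 19
f 49 36 48
f 20 35 40
f 35 14 37
f 40 37 21
f 35 37 40
f 16 42 28
f 42 22 43
f 28 43 17
f 42 43 28
f 16 28 26
f 28 17 27
f 26 27 15
f 28 27 26
f 16 26 33
f 26 15 32
f 33 32 19
f 26 32 33
f 16 33 38
f 33 19 39
f 38 39 21
f 33 39 38
f 16 38 42
f 38 21 45
f 42 45 22
f 38 45 42
f 17 43 31
f 43 22 44
f 31 44 18
f 43 44 31
f 15 27 51
f 27 17 52
f 51 52 24
f 27 52 51
f 19 32 48
f 32 15 47
f 48 47 23
f 32 47 48
f 21 39 40
f 39 19 36
f 40 36 20
f 39 36 40
f 22 45 41
f 45 21 37
f 41 37 14
f 45 37 41

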